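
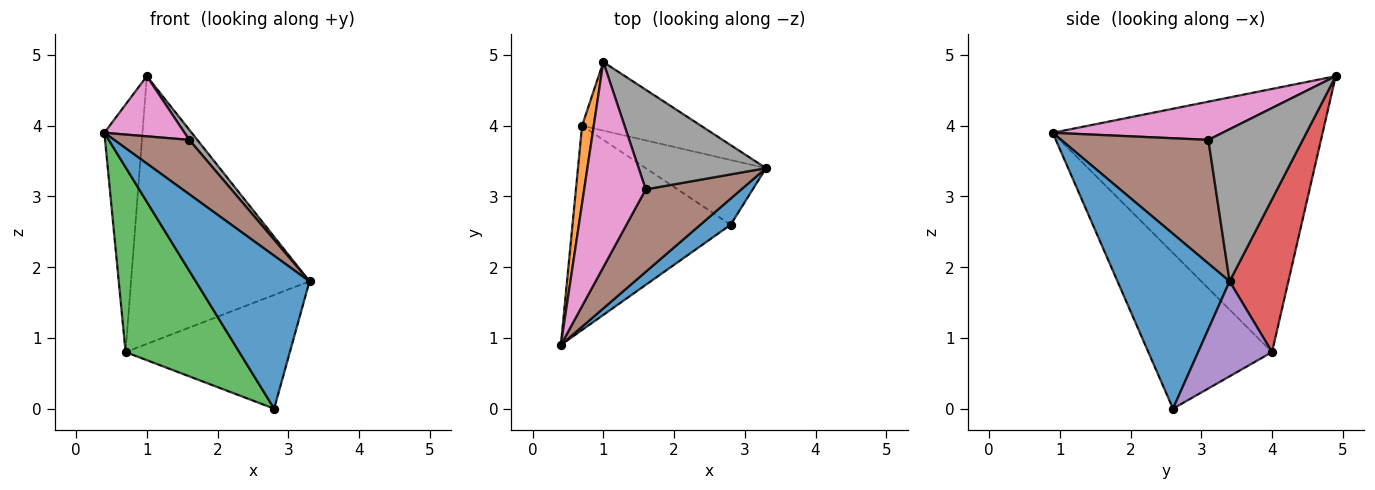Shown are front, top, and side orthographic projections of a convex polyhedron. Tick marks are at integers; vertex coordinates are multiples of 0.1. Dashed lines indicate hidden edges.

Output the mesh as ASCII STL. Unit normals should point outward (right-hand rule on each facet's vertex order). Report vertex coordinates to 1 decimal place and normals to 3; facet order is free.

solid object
 facet normal 0.697 -0.707 0.121
  outer loop
   vertex 2.8 2.6 0.0
   vertex 3.3 3.4 1.8
   vertex 0.4 0.9 3.9
  endloop
 endfacet
 facet normal -0.989 0.140 0.044
  outer loop
   vertex 0.7 4.0 0.8
   vertex 0.4 0.9 3.9
   vertex 1.0 4.9 4.7
  endloop
 endfacet
 facet normal -0.589 -0.542 -0.599
  outer loop
   vertex 0.7 4.0 0.8
   vertex 2.8 2.6 0.0
   vertex 0.4 0.9 3.9
  endloop
 endfacet
 facet normal 0.304 0.923 -0.236
  outer loop
   vertex 0.7 4.0 0.8
   vertex 1.0 4.9 4.7
   vertex 3.3 3.4 1.8
  endloop
 endfacet
 facet normal 0.364 0.809 -0.461
  outer loop
   vertex 0.7 4.0 0.8
   vertex 3.3 3.4 1.8
   vertex 2.8 2.6 0.0
  endloop
 endfacet
 facet normal 0.734 -0.374 0.567
  outer loop
   vertex 1.6 3.1 3.8
   vertex 0.4 0.9 3.9
   vertex 3.3 3.4 1.8
  endloop
 endfacet
 facet normal 0.512 -0.242 0.824
  outer loop
   vertex 1.6 3.1 3.8
   vertex 1.0 4.9 4.7
   vertex 0.4 0.9 3.9
  endloop
 endfacet
 facet normal 0.765 -0.065 0.641
  outer loop
   vertex 1.6 3.1 3.8
   vertex 3.3 3.4 1.8
   vertex 1.0 4.9 4.7
  endloop
 endfacet
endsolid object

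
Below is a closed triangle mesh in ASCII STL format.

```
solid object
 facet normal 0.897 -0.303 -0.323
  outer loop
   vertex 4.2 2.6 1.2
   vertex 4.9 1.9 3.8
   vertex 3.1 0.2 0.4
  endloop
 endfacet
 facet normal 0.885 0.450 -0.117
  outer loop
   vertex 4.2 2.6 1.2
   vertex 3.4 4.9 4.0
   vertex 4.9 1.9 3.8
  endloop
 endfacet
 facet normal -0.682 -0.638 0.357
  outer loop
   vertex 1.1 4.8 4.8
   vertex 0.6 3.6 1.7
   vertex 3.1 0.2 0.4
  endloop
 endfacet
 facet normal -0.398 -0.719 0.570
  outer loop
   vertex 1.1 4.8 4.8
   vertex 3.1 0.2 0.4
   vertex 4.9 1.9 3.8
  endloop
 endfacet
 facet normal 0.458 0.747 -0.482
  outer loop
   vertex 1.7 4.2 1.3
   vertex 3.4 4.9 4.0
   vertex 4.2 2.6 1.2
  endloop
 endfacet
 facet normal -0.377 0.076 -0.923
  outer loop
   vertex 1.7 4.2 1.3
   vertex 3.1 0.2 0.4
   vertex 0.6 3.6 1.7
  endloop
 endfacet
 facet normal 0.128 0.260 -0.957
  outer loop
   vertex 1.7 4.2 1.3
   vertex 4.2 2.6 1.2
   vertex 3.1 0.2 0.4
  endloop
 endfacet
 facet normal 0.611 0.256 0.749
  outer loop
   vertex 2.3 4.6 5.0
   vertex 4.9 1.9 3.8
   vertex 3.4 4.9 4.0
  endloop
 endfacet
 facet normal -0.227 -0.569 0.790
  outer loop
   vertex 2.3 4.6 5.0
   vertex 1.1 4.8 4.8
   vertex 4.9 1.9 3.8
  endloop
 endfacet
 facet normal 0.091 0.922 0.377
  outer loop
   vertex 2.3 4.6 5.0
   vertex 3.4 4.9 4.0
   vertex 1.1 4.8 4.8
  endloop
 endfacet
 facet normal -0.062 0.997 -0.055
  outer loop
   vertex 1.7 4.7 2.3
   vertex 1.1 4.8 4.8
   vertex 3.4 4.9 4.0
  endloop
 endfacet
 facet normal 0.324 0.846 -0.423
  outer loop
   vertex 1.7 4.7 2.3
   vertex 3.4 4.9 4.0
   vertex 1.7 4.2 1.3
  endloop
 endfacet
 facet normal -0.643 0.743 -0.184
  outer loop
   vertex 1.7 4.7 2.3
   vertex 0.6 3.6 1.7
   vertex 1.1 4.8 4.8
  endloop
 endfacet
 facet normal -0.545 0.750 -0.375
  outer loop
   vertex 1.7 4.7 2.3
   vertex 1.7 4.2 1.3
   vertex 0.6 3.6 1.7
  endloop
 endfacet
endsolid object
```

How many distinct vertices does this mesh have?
9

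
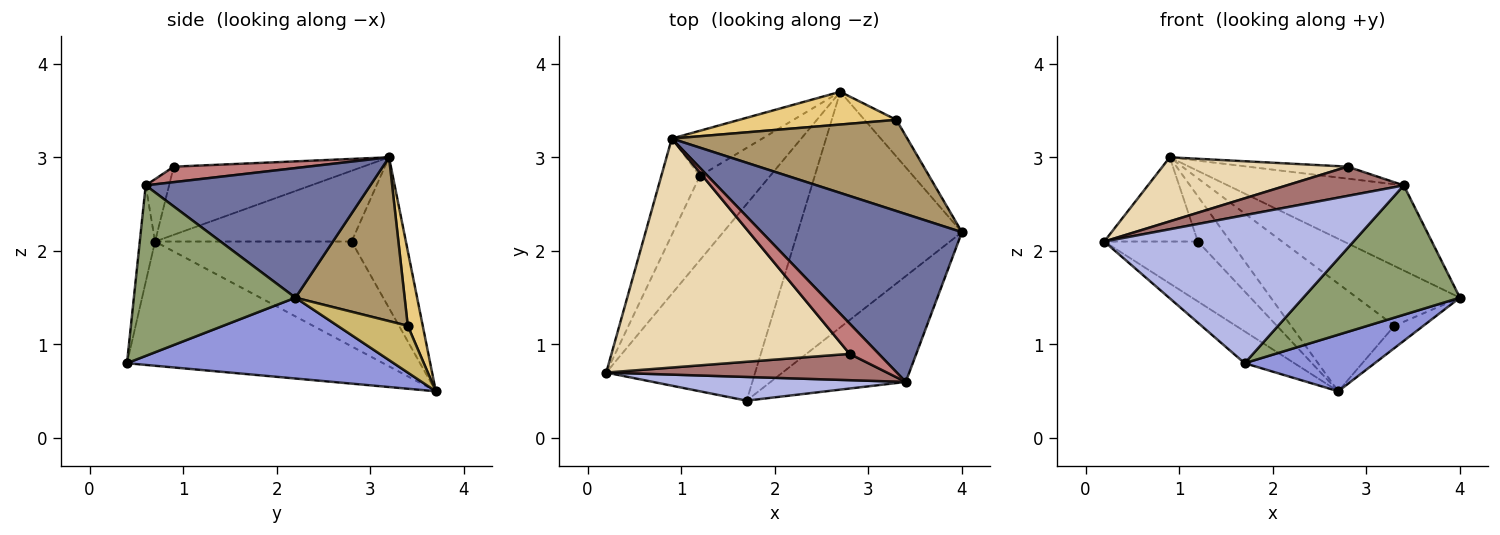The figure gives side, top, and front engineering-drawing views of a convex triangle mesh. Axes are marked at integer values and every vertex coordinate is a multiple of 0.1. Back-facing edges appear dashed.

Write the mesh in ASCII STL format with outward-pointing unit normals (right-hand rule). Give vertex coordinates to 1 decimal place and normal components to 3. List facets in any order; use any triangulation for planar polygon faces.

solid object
 facet normal 0.500 0.392 0.772
  outer loop
   vertex 3.4 0.6 2.7
   vertex 4.0 2.2 1.5
   vertex 0.9 3.2 3.0
  endloop
 endfacet
 facet normal -0.636 0.123 -0.762
  outer loop
   vertex 1.7 0.4 0.8
   vertex 0.2 0.7 2.1
   vertex 2.7 3.7 0.5
  endloop
 endfacet
 facet normal 0.432 -0.211 -0.877
  outer loop
   vertex 1.7 0.4 0.8
   vertex 2.7 3.7 0.5
   vertex 4.0 2.2 1.5
  endloop
 endfacet
 facet normal -0.060 -0.986 0.158
  outer loop
   vertex 1.7 0.4 0.8
   vertex 3.4 0.6 2.7
   vertex 0.2 0.7 2.1
  endloop
 endfacet
 facet normal 0.624 -0.605 -0.495
  outer loop
   vertex 1.7 0.4 0.8
   vertex 4.0 2.2 1.5
   vertex 3.4 0.6 2.7
  endloop
 endfacet
 facet normal -0.810 0.386 -0.441
  outer loop
   vertex 1.2 2.8 2.1
   vertex 0.2 0.7 2.1
   vertex 0.9 3.2 3.0
  endloop
 endfacet
 facet normal -0.773 0.368 -0.517
  outer loop
   vertex 1.2 2.8 2.1
   vertex 2.7 3.7 0.5
   vertex 0.2 0.7 2.1
  endloop
 endfacet
 facet normal -0.762 0.457 -0.457
  outer loop
   vertex 1.2 2.8 2.1
   vertex 0.9 3.2 3.0
   vertex 2.7 3.7 0.5
  endloop
 endfacet
 facet normal 0.503 0.474 0.723
  outer loop
   vertex 3.3 3.4 1.2
   vertex 0.9 3.2 3.0
   vertex 4.0 2.2 1.5
  endloop
 endfacet
 facet normal 0.782 0.323 -0.532
  outer loop
   vertex 3.3 3.4 1.2
   vertex 4.0 2.2 1.5
   vertex 2.7 3.7 0.5
  endloop
 endfacet
 facet normal 0.137 0.948 0.288
  outer loop
   vertex 3.3 3.4 1.2
   vertex 2.7 3.7 0.5
   vertex 0.9 3.2 3.0
  endloop
 endfacet
 facet normal -0.266 -0.260 0.928
  outer loop
   vertex 2.8 0.9 2.9
   vertex 0.9 3.2 3.0
   vertex 0.2 0.7 2.1
  endloop
 endfacet
 facet normal -0.147 -0.735 0.662
  outer loop
   vertex 2.8 0.9 2.9
   vertex 0.2 0.7 2.1
   vertex 3.4 0.6 2.7
  endloop
 endfacet
 facet normal 0.443 0.329 0.834
  outer loop
   vertex 2.8 0.9 2.9
   vertex 3.4 0.6 2.7
   vertex 0.9 3.2 3.0
  endloop
 endfacet
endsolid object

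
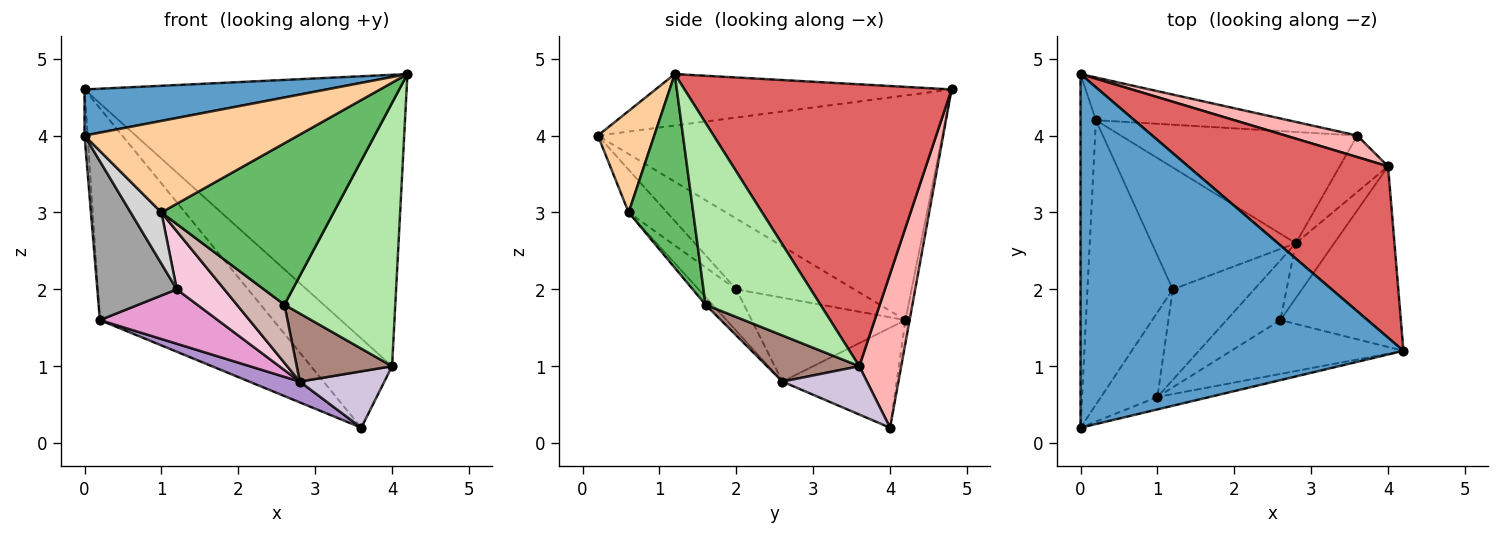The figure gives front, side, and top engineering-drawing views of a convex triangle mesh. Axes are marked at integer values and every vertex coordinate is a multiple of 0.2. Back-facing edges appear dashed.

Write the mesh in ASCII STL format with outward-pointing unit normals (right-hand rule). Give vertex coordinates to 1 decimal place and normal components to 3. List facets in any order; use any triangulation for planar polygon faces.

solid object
 facet normal -0.156 -0.128 0.979
  outer loop
   vertex 0.0 4.8 4.6
   vertex 0.0 0.2 4.0
   vertex 4.2 1.2 4.8
  endloop
 endfacet
 facet normal -0.998 0.009 -0.068
  outer loop
   vertex 0.2 4.2 1.6
   vertex 0.0 0.2 4.0
   vertex 0.0 4.8 4.6
  endloop
 endfacet
 facet normal -0.024 0.980 -0.198
  outer loop
   vertex 0.2 4.2 1.6
   vertex 0.0 4.8 4.6
   vertex 3.6 4.0 0.2
  endloop
 endfacet
 facet normal 0.253 -0.959 -0.130
  outer loop
   vertex 1.0 0.6 3.0
   vertex 4.2 1.2 4.8
   vertex 0.0 0.2 4.0
  endloop
 endfacet
 facet normal 0.335 -0.894 -0.298
  outer loop
   vertex 1.0 0.6 3.0
   vertex 2.6 1.6 1.8
   vertex 4.2 1.2 4.8
  endloop
 endfacet
 facet normal 0.650 -0.627 -0.430
  outer loop
   vertex 4.0 3.6 1.0
   vertex 4.2 1.2 4.8
   vertex 2.6 1.6 1.8
  endloop
 endfacet
 facet normal 0.581 0.701 0.412
  outer loop
   vertex 4.0 3.6 1.0
   vertex 0.0 4.8 4.6
   vertex 4.2 1.2 4.8
  endloop
 endfacet
 facet normal 0.449 0.868 0.210
  outer loop
   vertex 4.0 3.6 1.0
   vertex 3.6 4.0 0.2
   vertex 0.0 4.8 4.6
  endloop
 endfacet
 facet normal -0.384 -0.170 -0.908
  outer loop
   vertex 2.8 2.6 0.8
   vertex 0.2 4.2 1.6
   vertex 3.6 4.0 0.2
  endloop
 endfacet
 facet normal 0.577 -0.577 -0.577
  outer loop
   vertex 2.8 2.6 0.8
   vertex 3.6 4.0 0.2
   vertex 4.0 3.6 1.0
  endloop
 endfacet
 facet normal 0.602 -0.622 -0.501
  outer loop
   vertex 2.8 2.6 0.8
   vertex 4.0 3.6 1.0
   vertex 2.6 1.6 1.8
  endloop
 endfacet
 facet normal -0.102 -0.693 -0.714
  outer loop
   vertex 2.8 2.6 0.8
   vertex 2.6 1.6 1.8
   vertex 1.0 0.6 3.0
  endloop
 endfacet
 facet normal -0.470 -0.360 -0.806
  outer loop
   vertex 1.2 2.0 2.0
   vertex 0.2 4.2 1.6
   vertex 2.8 2.6 0.8
  endloop
 endfacet
 facet normal -0.394 -0.496 -0.774
  outer loop
   vertex 1.2 2.0 2.0
   vertex 2.8 2.6 0.8
   vertex 1.0 0.6 3.0
  endloop
 endfacet
 facet normal -0.586 -0.395 -0.707
  outer loop
   vertex 1.2 2.0 2.0
   vertex 0.0 0.2 4.0
   vertex 0.2 4.2 1.6
  endloop
 endfacet
 facet normal -0.544 -0.435 -0.718
  outer loop
   vertex 1.2 2.0 2.0
   vertex 1.0 0.6 3.0
   vertex 0.0 0.2 4.0
  endloop
 endfacet
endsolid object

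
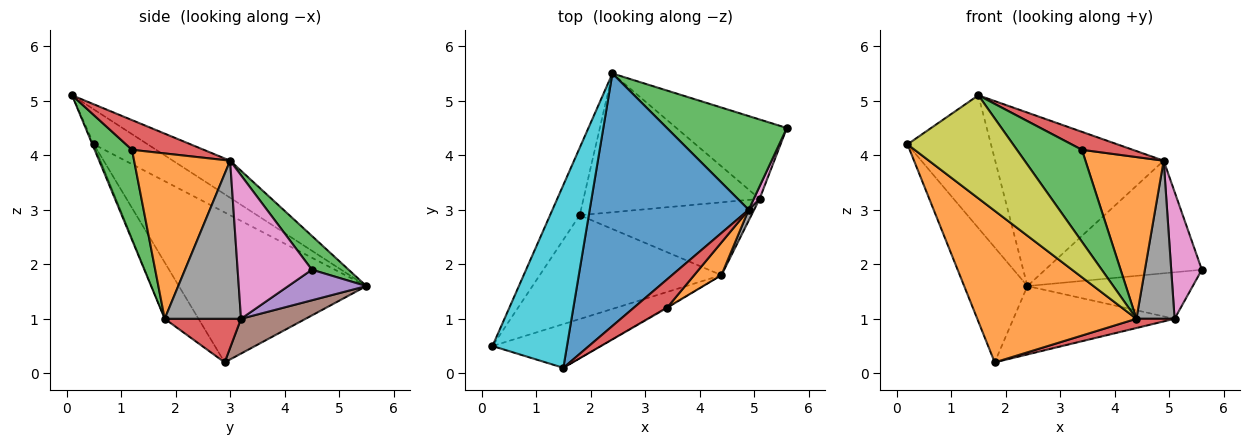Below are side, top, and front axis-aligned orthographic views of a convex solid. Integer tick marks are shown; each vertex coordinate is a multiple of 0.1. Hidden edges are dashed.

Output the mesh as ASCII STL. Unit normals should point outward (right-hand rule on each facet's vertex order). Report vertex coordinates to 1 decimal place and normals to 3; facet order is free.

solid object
 facet normal -0.931 0.314 -0.184
  outer loop
   vertex 1.8 2.9 0.2
   vertex 0.2 0.5 4.2
   vertex 2.4 5.5 1.6
  endloop
 endfacet
 facet normal -0.173 -0.813 -0.557
  outer loop
   vertex 4.4 1.8 1.0
   vertex 0.2 0.5 4.2
   vertex 1.8 2.9 0.2
  endloop
 endfacet
 facet normal 0.177 0.757 0.629
  outer loop
   vertex 4.9 3.0 3.9
   vertex 5.6 4.5 1.9
   vertex 2.4 5.5 1.6
  endloop
 endfacet
 facet normal 0.244 -0.122 -0.962
  outer loop
   vertex 5.1 3.2 1.0
   vertex 4.4 1.8 1.0
   vertex 1.8 2.9 0.2
  endloop
 endfacet
 facet normal 0.232 0.492 -0.839
  outer loop
   vertex 5.1 3.2 1.0
   vertex 2.4 5.5 1.6
   vertex 5.6 4.5 1.9
  endloop
 endfacet
 facet normal 0.175 0.435 -0.883
  outer loop
   vertex 5.1 3.2 1.0
   vertex 1.8 2.9 0.2
   vertex 2.4 5.5 1.6
  endloop
 endfacet
 facet normal 0.924 -0.381 0.037
  outer loop
   vertex 5.1 3.2 1.0
   vertex 5.6 4.5 1.9
   vertex 4.9 3.0 3.9
  endloop
 endfacet
 facet normal 0.894 -0.447 0.031
  outer loop
   vertex 5.1 3.2 1.0
   vertex 4.9 3.0 3.9
   vertex 4.4 1.8 1.0
  endloop
 endfacet
 facet normal -0.013 -0.920 -0.391
  outer loop
   vertex 1.5 0.1 5.1
   vertex 0.2 0.5 4.2
   vertex 4.4 1.8 1.0
  endloop
 endfacet
 facet normal -0.355 0.549 0.757
  outer loop
   vertex 1.5 0.1 5.1
   vertex 2.4 5.5 1.6
   vertex 0.2 0.5 4.2
  endloop
 endfacet
 facet normal -0.189 0.556 0.809
  outer loop
   vertex 1.5 0.1 5.1
   vertex 4.9 3.0 3.9
   vertex 2.4 5.5 1.6
  endloop
 endfacet
 facet normal 0.769 -0.627 0.127
  outer loop
   vertex 3.4 1.2 4.1
   vertex 4.4 1.8 1.0
   vertex 4.9 3.0 3.9
  endloop
 endfacet
 facet normal 0.498 -0.867 -0.007
  outer loop
   vertex 3.4 1.2 4.1
   vertex 1.5 0.1 5.1
   vertex 4.4 1.8 1.0
  endloop
 endfacet
 facet normal 0.602 -0.427 0.675
  outer loop
   vertex 3.4 1.2 4.1
   vertex 4.9 3.0 3.9
   vertex 1.5 0.1 5.1
  endloop
 endfacet
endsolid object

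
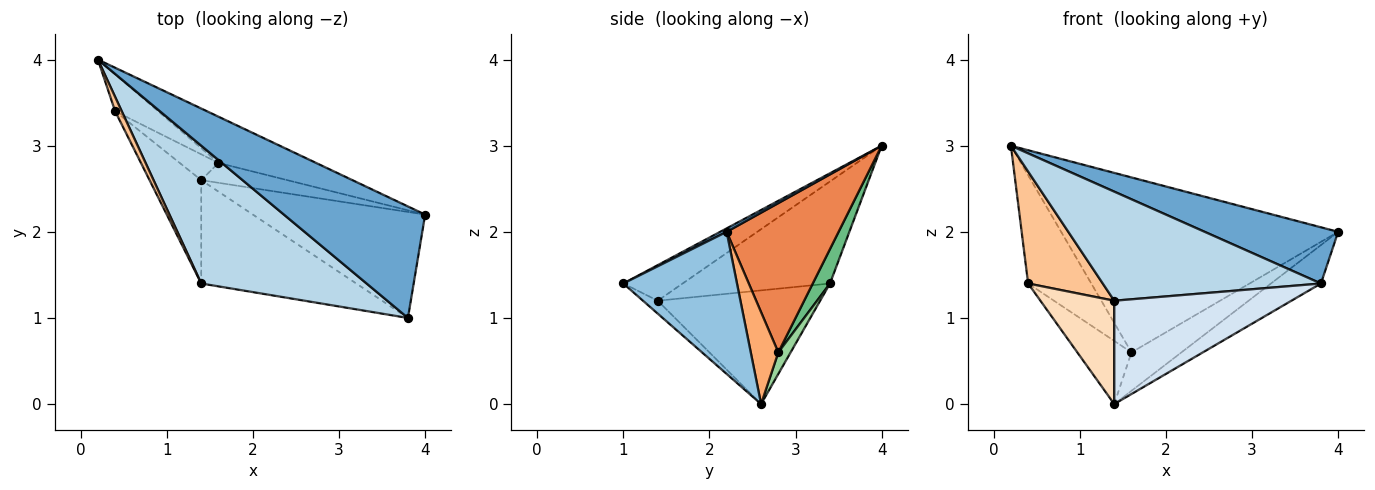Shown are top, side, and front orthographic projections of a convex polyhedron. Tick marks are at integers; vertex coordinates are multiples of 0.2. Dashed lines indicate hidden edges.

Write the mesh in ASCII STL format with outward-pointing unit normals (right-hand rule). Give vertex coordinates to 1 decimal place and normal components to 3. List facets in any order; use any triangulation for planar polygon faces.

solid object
 facet normal 0.022 -0.450 0.893
  outer loop
   vertex 3.8 1.0 1.4
   vertex 4.0 2.2 2.0
   vertex 0.2 4.0 3.0
  endloop
 endfacet
 facet normal 0.613 0.269 -0.743
  outer loop
   vertex 1.4 2.6 0.0
   vertex 4.0 2.2 2.0
   vertex 3.8 1.0 1.4
  endloop
 endfacet
 facet normal -0.166 -0.612 0.773
  outer loop
   vertex 1.4 1.4 1.2
   vertex 3.8 1.0 1.4
   vertex 0.2 4.0 3.0
  endloop
 endfacet
 facet normal -0.059 -0.706 -0.706
  outer loop
   vertex 1.4 1.4 1.2
   vertex 1.4 2.6 0.0
   vertex 3.8 1.0 1.4
  endloop
 endfacet
 facet normal 0.364 0.901 -0.238
  outer loop
   vertex 1.6 2.8 0.6
   vertex 0.2 4.0 3.0
   vertex 4.0 2.2 2.0
  endloop
 endfacet
 facet normal 0.440 0.798 -0.413
  outer loop
   vertex 1.6 2.8 0.6
   vertex 4.0 2.2 2.0
   vertex 1.4 2.6 0.0
  endloop
 endfacet
 facet normal -0.891 -0.451 0.058
  outer loop
   vertex 0.4 3.4 1.4
   vertex 1.4 1.4 1.2
   vertex 0.2 4.0 3.0
  endloop
 endfacet
 facet normal -0.841 -0.382 -0.382
  outer loop
   vertex 0.4 3.4 1.4
   vertex 1.4 2.6 0.0
   vertex 1.4 1.4 1.2
  endloop
 endfacet
 facet normal 0.250 0.916 -0.312
  outer loop
   vertex 0.4 3.4 1.4
   vertex 0.2 4.0 3.0
   vertex 1.6 2.8 0.6
  endloop
 endfacet
 facet normal 0.206 0.906 -0.371
  outer loop
   vertex 0.4 3.4 1.4
   vertex 1.6 2.8 0.6
   vertex 1.4 2.6 0.0
  endloop
 endfacet
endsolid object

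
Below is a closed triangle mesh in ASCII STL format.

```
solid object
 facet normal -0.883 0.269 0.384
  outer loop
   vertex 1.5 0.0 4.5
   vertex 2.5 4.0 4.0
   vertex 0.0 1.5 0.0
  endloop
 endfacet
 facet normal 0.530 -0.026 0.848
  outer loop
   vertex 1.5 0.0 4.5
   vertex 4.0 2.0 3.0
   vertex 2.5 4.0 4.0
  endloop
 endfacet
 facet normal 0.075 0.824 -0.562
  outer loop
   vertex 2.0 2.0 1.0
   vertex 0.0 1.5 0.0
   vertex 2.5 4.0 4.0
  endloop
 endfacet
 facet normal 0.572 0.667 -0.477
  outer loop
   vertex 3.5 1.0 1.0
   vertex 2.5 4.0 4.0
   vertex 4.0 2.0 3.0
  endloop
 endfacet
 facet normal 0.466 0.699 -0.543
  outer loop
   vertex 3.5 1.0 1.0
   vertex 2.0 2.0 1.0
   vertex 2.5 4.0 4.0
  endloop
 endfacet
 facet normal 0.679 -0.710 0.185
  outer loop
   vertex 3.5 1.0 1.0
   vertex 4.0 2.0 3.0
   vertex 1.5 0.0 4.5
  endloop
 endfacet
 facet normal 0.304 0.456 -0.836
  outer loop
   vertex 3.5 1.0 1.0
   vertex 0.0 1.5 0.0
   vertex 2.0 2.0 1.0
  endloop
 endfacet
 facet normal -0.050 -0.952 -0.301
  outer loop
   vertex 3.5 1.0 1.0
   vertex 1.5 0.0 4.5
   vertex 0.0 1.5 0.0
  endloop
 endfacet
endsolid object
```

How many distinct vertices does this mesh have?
6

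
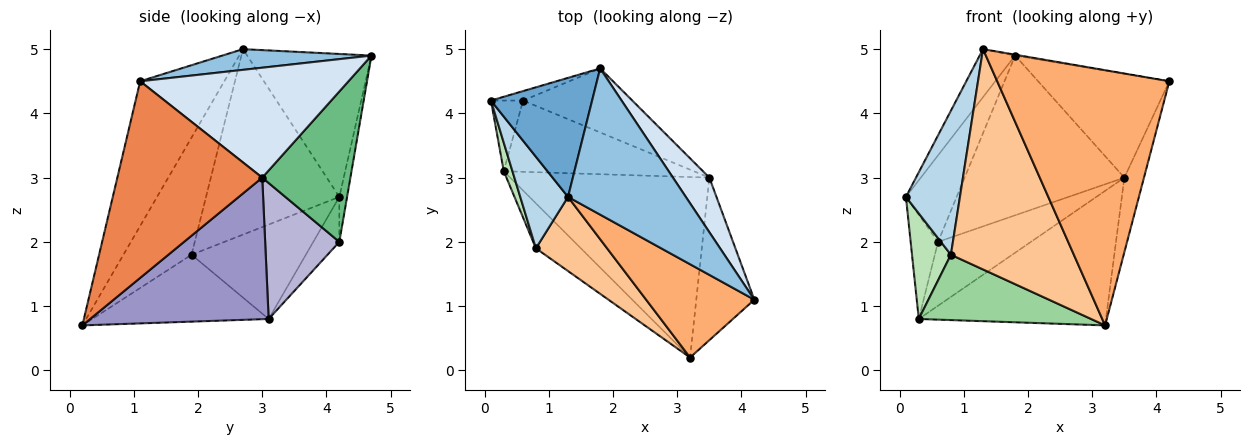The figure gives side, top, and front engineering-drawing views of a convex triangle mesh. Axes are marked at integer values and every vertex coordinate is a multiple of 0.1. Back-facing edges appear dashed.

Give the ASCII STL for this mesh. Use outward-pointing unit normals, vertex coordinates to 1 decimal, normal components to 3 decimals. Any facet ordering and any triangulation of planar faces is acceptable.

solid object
 facet normal -0.795 0.227 0.563
  outer loop
   vertex 1.3 2.7 5.0
   vertex 1.8 4.7 4.9
   vertex 0.1 4.2 2.7
  endloop
 endfacet
 facet normal 0.173 0.006 0.985
  outer loop
   vertex 1.3 2.7 5.0
   vertex 4.2 1.1 4.5
   vertex 1.8 4.7 4.9
  endloop
 endfacet
 facet normal -0.902 -0.365 0.232
  outer loop
   vertex 0.8 1.9 1.8
   vertex 1.3 2.7 5.0
   vertex 0.1 4.2 2.7
  endloop
 endfacet
 facet normal 0.815 0.513 0.270
  outer loop
   vertex 3.5 3.0 3.0
   vertex 1.8 4.7 4.9
   vertex 4.2 1.1 4.5
  endloop
 endfacet
 facet normal 0.951 0.129 -0.281
  outer loop
   vertex 3.2 0.2 0.7
   vertex 3.5 3.0 3.0
   vertex 4.2 1.1 4.5
  endloop
 endfacet
 facet normal -0.417 -0.854 0.312
  outer loop
   vertex 3.2 0.2 0.7
   vertex 4.2 1.1 4.5
   vertex 1.3 2.7 5.0
  endloop
 endfacet
 facet normal -0.465 -0.839 0.282
  outer loop
   vertex 3.2 0.2 0.7
   vertex 1.3 2.7 5.0
   vertex 0.8 1.9 1.8
  endloop
 endfacet
 facet normal -0.150 0.983 -0.107
  outer loop
   vertex 0.6 4.2 2.0
   vertex 0.1 4.2 2.7
   vertex 1.8 4.7 4.9
  endloop
 endfacet
 facet normal 0.456 0.826 -0.331
  outer loop
   vertex 0.6 4.2 2.0
   vertex 1.8 4.7 4.9
   vertex 3.5 3.0 3.0
  endloop
 endfacet
 facet normal -0.645 -0.630 -0.433
  outer loop
   vertex 0.3 3.1 0.8
   vertex 3.2 0.2 0.7
   vertex 0.8 1.9 1.8
  endloop
 endfacet
 facet normal -0.943 -0.321 0.087
  outer loop
   vertex 0.3 3.1 0.8
   vertex 0.8 1.9 1.8
   vertex 0.1 4.2 2.7
  endloop
 endfacet
 facet normal -0.618 0.650 -0.442
  outer loop
   vertex 0.3 3.1 0.8
   vertex 0.1 4.2 2.7
   vertex 0.6 4.2 2.0
  endloop
 endfacet
 facet normal 0.495 0.519 -0.697
  outer loop
   vertex 0.3 3.1 0.8
   vertex 3.5 3.0 3.0
   vertex 3.2 0.2 0.7
  endloop
 endfacet
 facet normal 0.470 0.589 -0.657
  outer loop
   vertex 0.3 3.1 0.8
   vertex 0.6 4.2 2.0
   vertex 3.5 3.0 3.0
  endloop
 endfacet
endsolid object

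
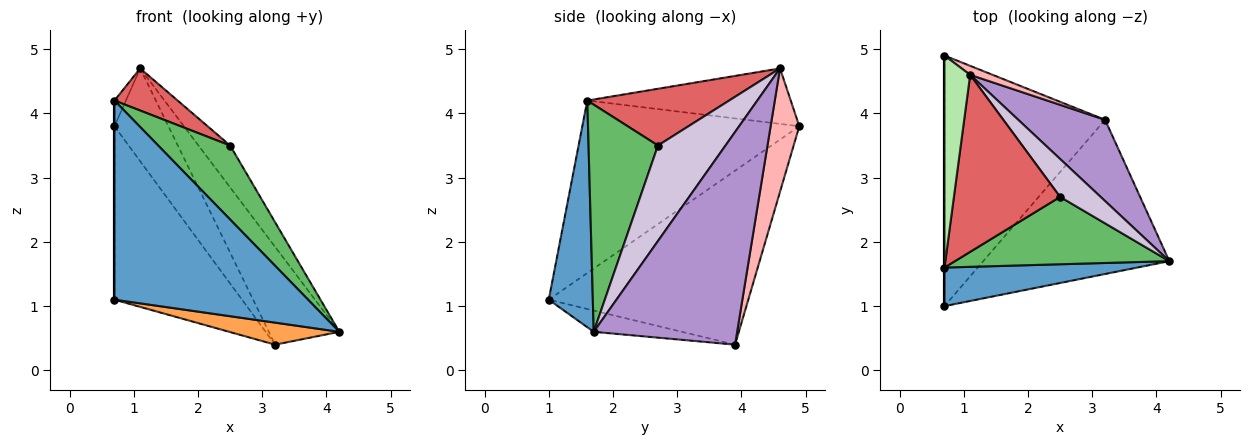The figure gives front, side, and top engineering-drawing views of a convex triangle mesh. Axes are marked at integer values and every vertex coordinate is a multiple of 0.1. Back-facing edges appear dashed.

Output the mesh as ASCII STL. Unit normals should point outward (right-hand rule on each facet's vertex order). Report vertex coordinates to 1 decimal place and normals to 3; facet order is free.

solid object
 facet normal 0.218 -0.958 0.185
  outer loop
   vertex 0.7 1.0 1.1
   vertex 4.2 1.7 0.6
   vertex 0.7 1.6 4.2
  endloop
 endfacet
 facet normal -1.000 0.000 0.000
  outer loop
   vertex 0.7 1.0 1.1
   vertex 0.7 1.6 4.2
   vertex 0.7 4.9 3.8
  endloop
 endfacet
 facet normal -0.112 -0.141 -0.984
  outer loop
   vertex 3.2 3.9 0.4
   vertex 4.2 1.7 0.6
   vertex 0.7 1.0 1.1
  endloop
 endfacet
 facet normal -0.665 0.425 -0.614
  outer loop
   vertex 3.2 3.9 0.4
   vertex 0.7 1.0 1.1
   vertex 0.7 4.9 3.8
  endloop
 endfacet
 facet normal 0.581 -0.602 0.548
  outer loop
   vertex 2.5 2.7 3.5
   vertex 0.7 1.6 4.2
   vertex 4.2 1.7 0.6
  endloop
 endfacet
 facet normal -0.906 0.051 0.420
  outer loop
   vertex 1.1 4.6 4.7
   vertex 0.7 4.9 3.8
   vertex 0.7 1.6 4.2
  endloop
 endfacet
 facet normal 0.461 -0.205 0.863
  outer loop
   vertex 1.1 4.6 4.7
   vertex 0.7 1.6 4.2
   vertex 2.5 2.7 3.5
  endloop
 endfacet
 facet normal 0.468 0.880 0.085
  outer loop
   vertex 1.1 4.6 4.7
   vertex 3.2 3.9 0.4
   vertex 0.7 4.9 3.8
  endloop
 endfacet
 facet normal 0.843 0.414 0.344
  outer loop
   vertex 1.1 4.6 4.7
   vertex 4.2 1.7 0.6
   vertex 3.2 3.9 0.4
  endloop
 endfacet
 facet normal 0.845 0.396 0.359
  outer loop
   vertex 1.1 4.6 4.7
   vertex 2.5 2.7 3.5
   vertex 4.2 1.7 0.6
  endloop
 endfacet
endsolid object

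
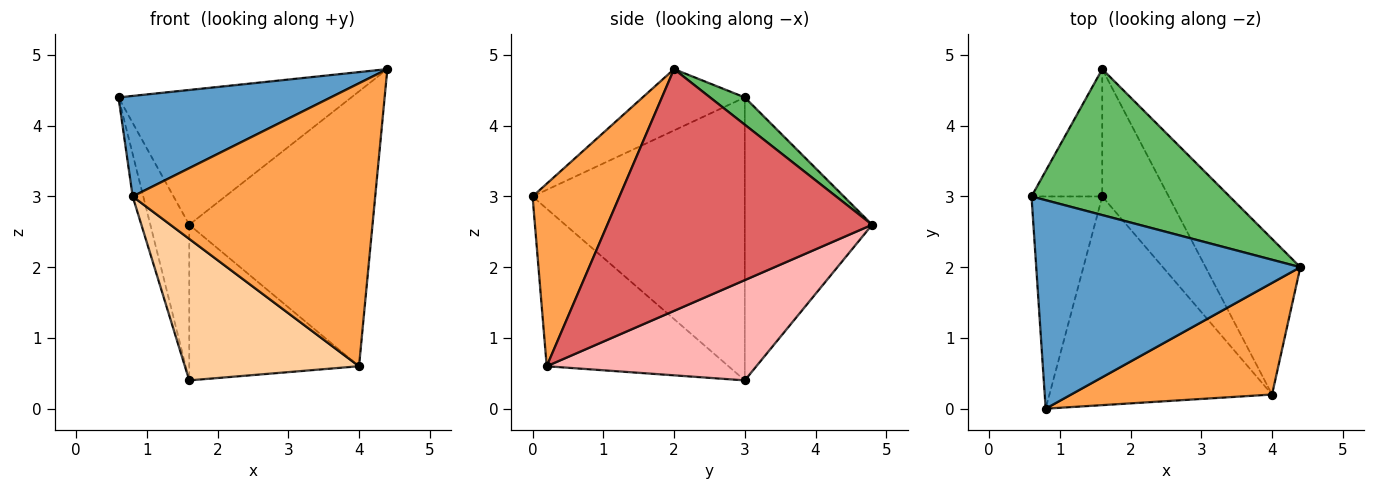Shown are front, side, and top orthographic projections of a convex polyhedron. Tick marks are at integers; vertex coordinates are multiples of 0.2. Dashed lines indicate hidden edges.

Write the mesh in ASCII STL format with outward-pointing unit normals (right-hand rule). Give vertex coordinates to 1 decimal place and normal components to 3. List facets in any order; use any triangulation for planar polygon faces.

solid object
 facet normal -0.205 -0.425 0.882
  outer loop
   vertex 0.8 0.0 3.0
   vertex 4.4 2.0 4.8
   vertex 0.6 3.0 4.4
  endloop
 endfacet
 facet normal -0.969 0.048 -0.242
  outer loop
   vertex 1.6 3.0 0.4
   vertex 0.8 0.0 3.0
   vertex 0.6 3.0 4.4
  endloop
 endfacet
 facet normal 0.316 -0.883 0.348
  outer loop
   vertex 4.0 0.2 0.6
   vertex 4.4 2.0 4.8
   vertex 0.8 0.0 3.0
  endloop
 endfacet
 facet normal -0.505 -0.484 -0.714
  outer loop
   vertex 4.0 0.2 0.6
   vertex 0.8 0.0 3.0
   vertex 1.6 3.0 0.4
  endloop
 endfacet
 facet normal 0.101 0.675 0.731
  outer loop
   vertex 1.6 4.8 2.6
   vertex 0.6 3.0 4.4
   vertex 4.4 2.0 4.8
  endloop
 endfacet
 facet normal -0.930 0.284 -0.233
  outer loop
   vertex 1.6 4.8 2.6
   vertex 1.6 3.0 0.4
   vertex 0.6 3.0 4.4
  endloop
 endfacet
 facet normal 0.783 0.542 -0.307
  outer loop
   vertex 1.6 4.8 2.6
   vertex 4.4 2.0 4.8
   vertex 4.0 0.2 0.6
  endloop
 endfacet
 facet normal 0.691 0.560 -0.458
  outer loop
   vertex 1.6 4.8 2.6
   vertex 4.0 0.2 0.6
   vertex 1.6 3.0 0.4
  endloop
 endfacet
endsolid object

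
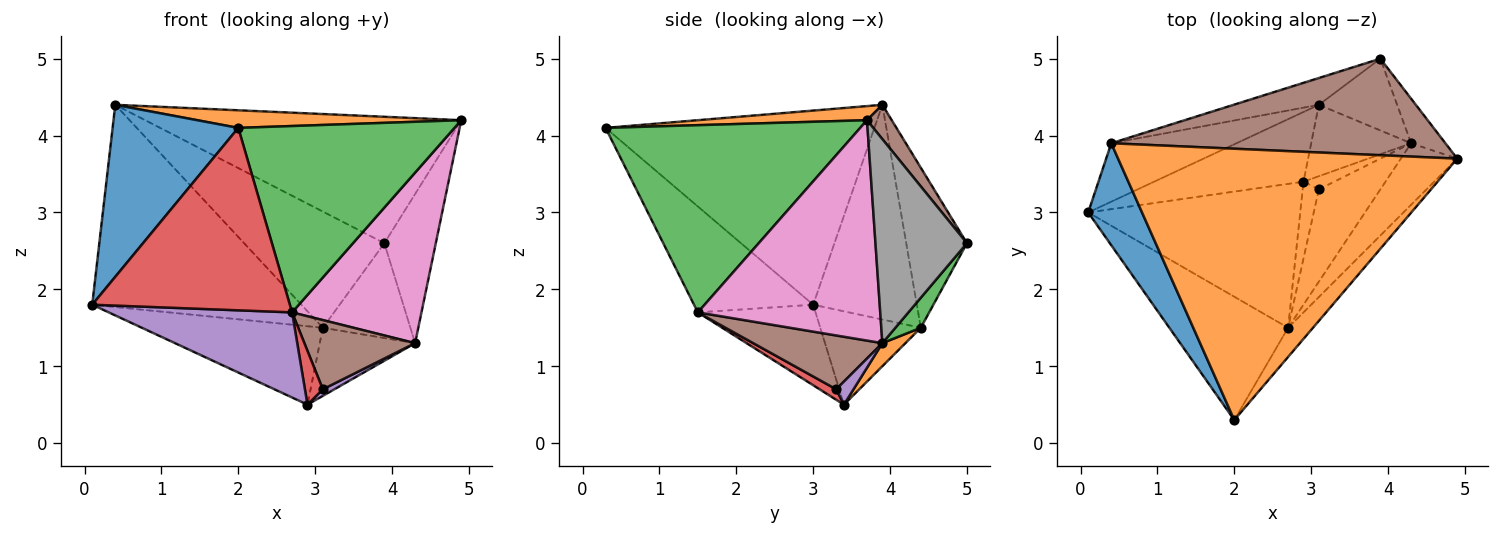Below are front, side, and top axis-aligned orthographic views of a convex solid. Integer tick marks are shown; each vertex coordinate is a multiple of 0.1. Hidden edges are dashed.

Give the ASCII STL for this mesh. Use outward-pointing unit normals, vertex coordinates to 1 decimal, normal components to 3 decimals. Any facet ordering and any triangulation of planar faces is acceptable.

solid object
 facet normal -0.879 -0.411 0.244
  outer loop
   vertex 0.4 3.9 4.4
   vertex 0.1 3.0 1.8
   vertex 2.0 0.3 4.1
  endloop
 endfacet
 facet normal 0.041 -0.065 0.997
  outer loop
   vertex 0.4 3.9 4.4
   vertex 2.0 0.3 4.1
   vertex 4.9 3.7 4.2
  endloop
 endfacet
 facet normal 0.758 -0.644 -0.101
  outer loop
   vertex 2.7 1.5 1.7
   vertex 4.9 3.7 4.2
   vertex 2.0 0.3 4.1
  endloop
 endfacet
 facet normal -0.447 -0.741 -0.501
  outer loop
   vertex 2.7 1.5 1.7
   vertex 2.0 0.3 4.1
   vertex 0.1 3.0 1.8
  endloop
 endfacet
 facet normal -0.311 -0.484 -0.818
  outer loop
   vertex 2.7 1.5 1.7
   vertex 0.1 3.0 1.8
   vertex 2.9 3.4 0.5
  endloop
 endfacet
 facet normal 0.062 0.793 0.606
  outer loop
   vertex 3.9 5.0 2.6
   vertex 0.4 3.9 4.4
   vertex 4.9 3.7 4.2
  endloop
 endfacet
 facet normal 0.798 -0.566 -0.204
  outer loop
   vertex 4.3 3.9 1.3
   vertex 4.9 3.7 4.2
   vertex 2.7 1.5 1.7
  endloop
 endfacet
 facet normal 0.862 0.485 -0.145
  outer loop
   vertex 4.3 3.9 1.3
   vertex 3.9 5.0 2.6
   vertex 4.9 3.7 4.2
  endloop
 endfacet
 facet normal -0.383 0.690 -0.614
  outer loop
   vertex 3.1 4.4 1.5
   vertex 2.9 3.4 0.5
   vertex 0.1 3.0 1.8
  endloop
 endfacet
 facet normal -0.430 0.867 -0.251
  outer loop
   vertex 3.1 4.4 1.5
   vertex 0.1 3.0 1.8
   vertex 0.4 3.9 4.4
  endloop
 endfacet
 facet normal -0.389 0.898 -0.207
  outer loop
   vertex 3.1 4.4 1.5
   vertex 0.4 3.9 4.4
   vertex 3.9 5.0 2.6
  endloop
 endfacet
 facet normal 0.165 0.681 -0.714
  outer loop
   vertex 3.1 4.4 1.5
   vertex 4.3 3.9 1.3
   vertex 2.9 3.4 0.5
  endloop
 endfacet
 facet normal 0.226 0.777 -0.588
  outer loop
   vertex 3.1 4.4 1.5
   vertex 3.9 5.0 2.6
   vertex 4.3 3.9 1.3
  endloop
 endfacet
 facet normal 0.470 -0.506 -0.723
  outer loop
   vertex 3.1 3.3 0.7
   vertex 2.7 1.5 1.7
   vertex 2.9 3.4 0.5
  endloop
 endfacet
 facet normal 0.557 -0.371 -0.743
  outer loop
   vertex 3.1 3.3 0.7
   vertex 2.9 3.4 0.5
   vertex 4.3 3.9 1.3
  endloop
 endfacet
 facet normal 0.573 -0.492 -0.655
  outer loop
   vertex 3.1 3.3 0.7
   vertex 4.3 3.9 1.3
   vertex 2.7 1.5 1.7
  endloop
 endfacet
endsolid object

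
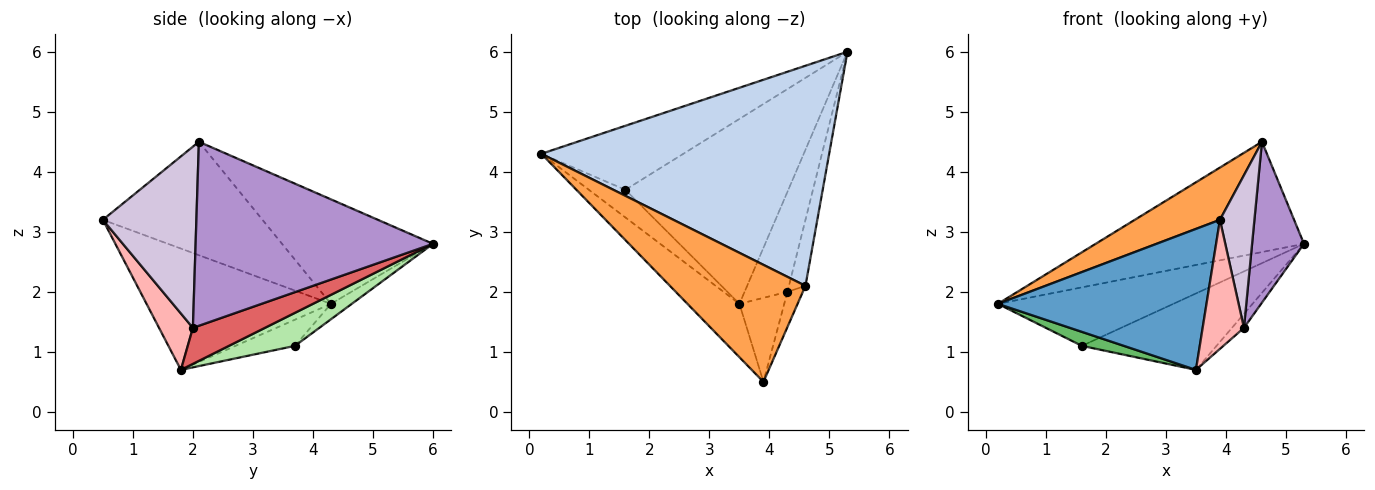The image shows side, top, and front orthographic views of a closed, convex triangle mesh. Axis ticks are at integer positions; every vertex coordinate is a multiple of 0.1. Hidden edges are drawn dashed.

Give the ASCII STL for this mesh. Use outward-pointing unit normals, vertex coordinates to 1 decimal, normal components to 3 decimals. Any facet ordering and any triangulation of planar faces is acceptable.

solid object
 facet normal -0.637 -0.721 -0.273
  outer loop
   vertex 3.5 1.8 0.7
   vertex 3.9 0.5 3.2
   vertex 0.2 4.3 1.8
  endloop
 endfacet
 facet normal -0.309 0.426 0.850
  outer loop
   vertex 4.6 2.1 4.5
   vertex 5.3 6.0 2.8
   vertex 0.2 4.3 1.8
  endloop
 endfacet
 facet normal -0.607 -0.324 0.726
  outer loop
   vertex 4.6 2.1 4.5
   vertex 0.2 4.3 1.8
   vertex 3.9 0.5 3.2
  endloop
 endfacet
 facet normal -0.080 0.672 -0.736
  outer loop
   vertex 1.6 3.7 1.1
   vertex 0.2 4.3 1.8
   vertex 5.3 6.0 2.8
  endloop
 endfacet
 facet normal -0.539 -0.381 -0.751
  outer loop
   vertex 1.6 3.7 1.1
   vertex 3.5 1.8 0.7
   vertex 0.2 4.3 1.8
  endloop
 endfacet
 facet normal 0.184 0.375 -0.908
  outer loop
   vertex 1.6 3.7 1.1
   vertex 5.3 6.0 2.8
   vertex 3.5 1.8 0.7
  endloop
 endfacet
 facet normal 0.640 0.107 -0.761
  outer loop
   vertex 4.3 2.0 1.4
   vertex 3.5 1.8 0.7
   vertex 5.3 6.0 2.8
  endloop
 endfacet
 facet normal 0.566 -0.691 -0.450
  outer loop
   vertex 4.3 2.0 1.4
   vertex 3.9 0.5 3.2
   vertex 3.5 1.8 0.7
  endloop
 endfacet
 facet normal 0.973 -0.213 -0.087
  outer loop
   vertex 4.3 2.0 1.4
   vertex 5.3 6.0 2.8
   vertex 4.6 2.1 4.5
  endloop
 endfacet
 facet normal 0.935 -0.345 -0.079
  outer loop
   vertex 4.3 2.0 1.4
   vertex 4.6 2.1 4.5
   vertex 3.9 0.5 3.2
  endloop
 endfacet
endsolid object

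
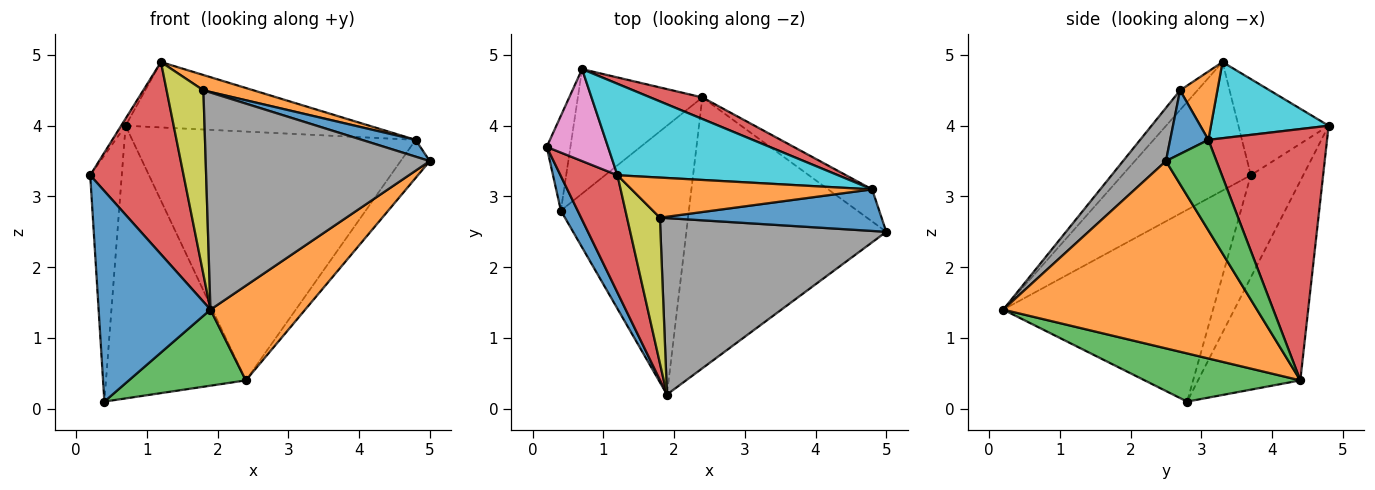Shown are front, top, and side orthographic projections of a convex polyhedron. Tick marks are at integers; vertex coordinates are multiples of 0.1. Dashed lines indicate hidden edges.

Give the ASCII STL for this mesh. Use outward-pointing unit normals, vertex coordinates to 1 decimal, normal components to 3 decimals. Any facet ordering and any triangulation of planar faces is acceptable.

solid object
 facet normal -0.880 -0.469 0.077
  outer loop
   vertex 0.4 2.8 0.1
   vertex 1.9 0.2 1.4
   vertex 0.2 3.7 3.3
  endloop
 endfacet
 facet normal 0.662 -0.247 -0.707
  outer loop
   vertex 2.4 4.4 0.4
   vertex 5.0 2.5 3.5
   vertex 1.9 0.2 1.4
  endloop
 endfacet
 facet normal 0.340 -0.256 -0.905
  outer loop
   vertex 2.4 4.4 0.4
   vertex 1.9 0.2 1.4
   vertex 0.4 2.8 0.1
  endloop
 endfacet
 facet normal -0.762 -0.553 0.338
  outer loop
   vertex 1.2 3.3 4.9
   vertex 0.2 3.7 3.3
   vertex 1.9 0.2 1.4
  endloop
 endfacet
 facet normal -0.840 0.506 -0.195
  outer loop
   vertex 0.7 4.8 4.0
   vertex 0.4 2.8 0.1
   vertex 0.2 3.7 3.3
  endloop
 endfacet
 facet normal -0.554 0.757 -0.346
  outer loop
   vertex 0.7 4.8 4.0
   vertex 2.4 4.4 0.4
   vertex 0.4 2.8 0.1
  endloop
 endfacet
 facet normal -0.843 0.041 0.537
  outer loop
   vertex 0.7 4.8 4.0
   vertex 0.2 3.7 3.3
   vertex 1.2 3.3 4.9
  endloop
 endfacet
 facet normal 0.147 -0.768 0.624
  outer loop
   vertex 1.8 2.7 4.5
   vertex 1.9 0.2 1.4
   vertex 5.0 2.5 3.5
  endloop
 endfacet
 facet normal -0.347 -0.735 0.582
  outer loop
   vertex 1.8 2.7 4.5
   vertex 1.2 3.3 4.9
   vertex 1.9 0.2 1.4
  endloop
 endfacet
 facet normal 0.270 0.560 0.783
  outer loop
   vertex 4.8 3.1 3.8
   vertex 0.7 4.8 4.0
   vertex 1.2 3.3 4.9
  endloop
 endfacet
 facet normal 0.257 -0.362 0.896
  outer loop
   vertex 4.8 3.1 3.8
   vertex 1.8 2.7 4.5
   vertex 5.0 2.5 3.5
  endloop
 endfacet
 facet normal 0.257 -0.345 0.903
  outer loop
   vertex 4.8 3.1 3.8
   vertex 1.2 3.3 4.9
   vertex 1.8 2.7 4.5
  endloop
 endfacet
 facet normal 0.799 0.460 -0.388
  outer loop
   vertex 4.8 3.1 3.8
   vertex 5.0 2.5 3.5
   vertex 2.4 4.4 0.4
  endloop
 endfacet
 facet normal 0.385 0.919 0.080
  outer loop
   vertex 4.8 3.1 3.8
   vertex 2.4 4.4 0.4
   vertex 0.7 4.8 4.0
  endloop
 endfacet
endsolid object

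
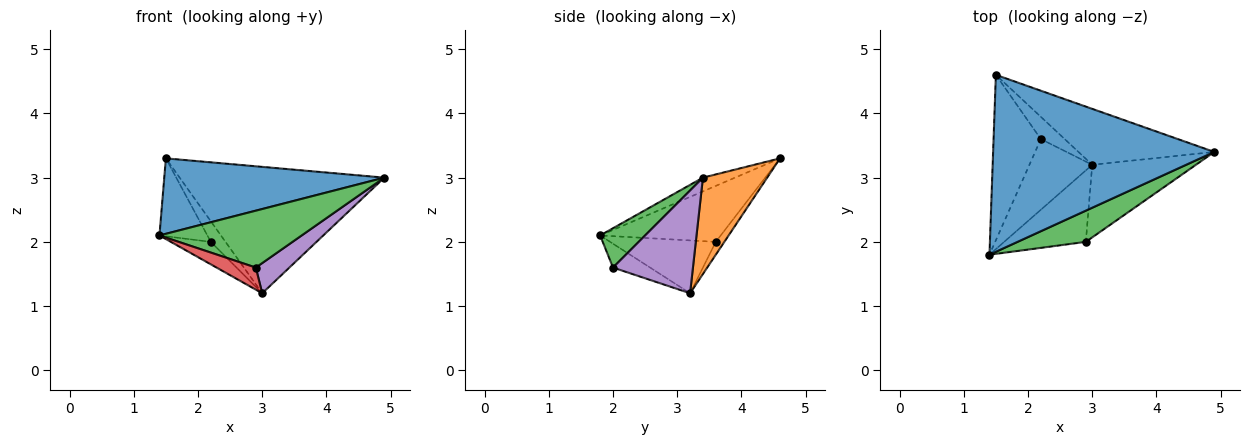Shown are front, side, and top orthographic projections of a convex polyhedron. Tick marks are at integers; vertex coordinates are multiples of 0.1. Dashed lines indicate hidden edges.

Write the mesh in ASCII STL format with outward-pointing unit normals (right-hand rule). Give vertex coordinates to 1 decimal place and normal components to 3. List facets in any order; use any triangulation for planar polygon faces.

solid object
 facet normal -0.057 -0.392 0.918
  outer loop
   vertex 1.5 4.6 3.3
   vertex 1.4 1.8 2.1
   vertex 4.9 3.4 3.0
  endloop
 endfacet
 facet normal 0.276 0.879 -0.389
  outer loop
   vertex 3.0 3.2 1.2
   vertex 1.5 4.6 3.3
   vertex 4.9 3.4 3.0
  endloop
 endfacet
 facet normal 0.267 -0.845 0.463
  outer loop
   vertex 2.9 2.0 1.6
   vertex 4.9 3.4 3.0
   vertex 1.4 1.8 2.1
  endloop
 endfacet
 facet normal -0.269 -0.284 -0.920
  outer loop
   vertex 2.9 2.0 1.6
   vertex 1.4 1.8 2.1
   vertex 3.0 3.2 1.2
  endloop
 endfacet
 facet normal 0.675 -0.283 -0.681
  outer loop
   vertex 2.9 2.0 1.6
   vertex 3.0 3.2 1.2
   vertex 4.9 3.4 3.0
  endloop
 endfacet
 facet normal -0.731 0.291 -0.617
  outer loop
   vertex 2.2 3.6 2.0
   vertex 1.4 1.8 2.1
   vertex 1.5 4.6 3.3
  endloop
 endfacet
 facet normal -0.625 0.237 -0.744
  outer loop
   vertex 2.2 3.6 2.0
   vertex 3.0 3.2 1.2
   vertex 1.4 1.8 2.1
  endloop
 endfacet
 facet normal -0.368 0.631 -0.683
  outer loop
   vertex 2.2 3.6 2.0
   vertex 1.5 4.6 3.3
   vertex 3.0 3.2 1.2
  endloop
 endfacet
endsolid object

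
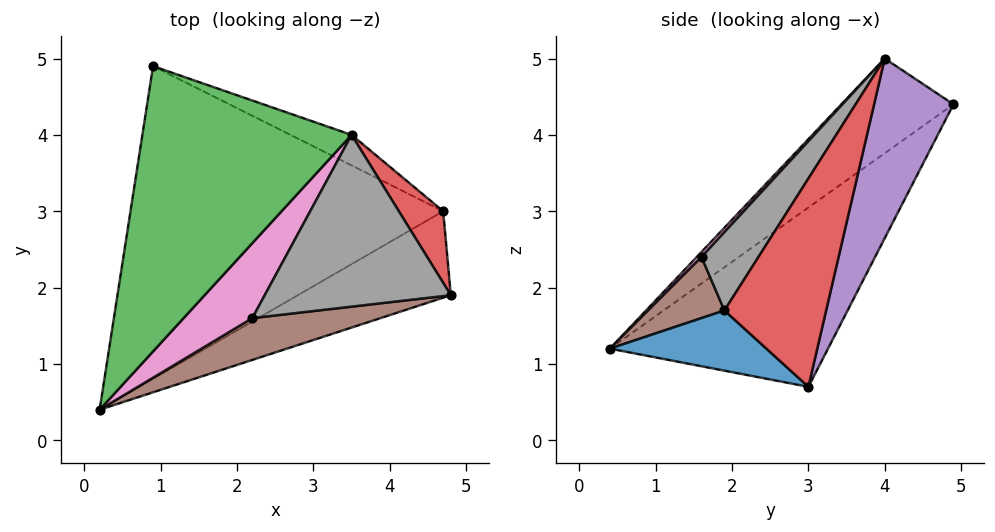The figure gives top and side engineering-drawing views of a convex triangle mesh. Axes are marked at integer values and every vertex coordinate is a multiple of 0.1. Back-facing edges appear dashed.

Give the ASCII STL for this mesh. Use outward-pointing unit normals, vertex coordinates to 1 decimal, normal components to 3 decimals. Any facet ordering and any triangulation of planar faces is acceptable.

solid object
 facet normal 0.284 -0.631 -0.722
  outer loop
   vertex 4.7 3.0 0.7
   vertex 4.8 1.9 1.7
   vertex 0.2 0.4 1.2
  endloop
 endfacet
 facet normal -0.409 0.570 -0.713
  outer loop
   vertex 4.7 3.0 0.7
   vertex 0.2 0.4 1.2
   vertex 0.9 4.9 4.4
  endloop
 endfacet
 facet normal -0.356 -0.504 0.787
  outer loop
   vertex 3.5 4.0 5.0
   vertex 0.9 4.9 4.4
   vertex 0.2 0.4 1.2
  endloop
 endfacet
 facet normal 0.942 0.268 0.201
  outer loop
   vertex 3.5 4.0 5.0
   vertex 4.8 1.9 1.7
   vertex 4.7 3.0 0.7
  endloop
 endfacet
 facet normal 0.349 0.930 -0.119
  outer loop
   vertex 3.5 4.0 5.0
   vertex 4.7 3.0 0.7
   vertex 0.9 4.9 4.4
  endloop
 endfacet
 facet normal 0.226 -0.851 0.474
  outer loop
   vertex 2.2 1.6 2.4
   vertex 0.2 0.4 1.2
   vertex 4.8 1.9 1.7
  endloop
 endfacet
 facet normal 0.049 -0.746 0.664
  outer loop
   vertex 2.2 1.6 2.4
   vertex 3.5 4.0 5.0
   vertex 0.2 0.4 1.2
  endloop
 endfacet
 facet normal 0.247 -0.770 0.588
  outer loop
   vertex 2.2 1.6 2.4
   vertex 4.8 1.9 1.7
   vertex 3.5 4.0 5.0
  endloop
 endfacet
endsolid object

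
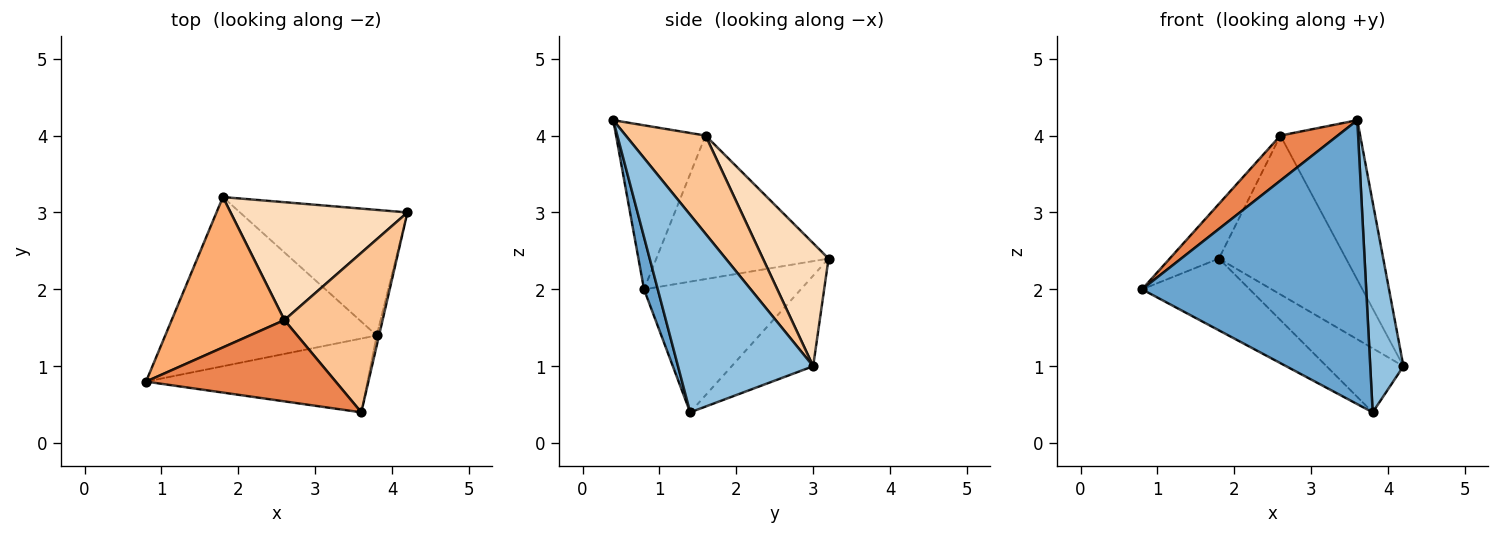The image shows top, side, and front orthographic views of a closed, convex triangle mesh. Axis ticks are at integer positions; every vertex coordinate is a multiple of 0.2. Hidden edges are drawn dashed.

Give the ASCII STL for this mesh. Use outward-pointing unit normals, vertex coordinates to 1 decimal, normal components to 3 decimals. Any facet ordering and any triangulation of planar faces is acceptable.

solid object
 facet normal 0.059 -0.966 -0.251
  outer loop
   vertex 3.8 1.4 0.4
   vertex 3.6 0.4 4.2
   vertex 0.8 0.8 2.0
  endloop
 endfacet
 facet normal 0.971 -0.238 -0.012
  outer loop
   vertex 3.8 1.4 0.4
   vertex 4.2 3.0 1.0
   vertex 3.6 0.4 4.2
  endloop
 endfacet
 facet normal -0.495 0.339 -0.800
  outer loop
   vertex 3.8 1.4 0.4
   vertex 0.8 0.8 2.0
   vertex 1.8 3.2 2.4
  endloop
 endfacet
 facet normal -0.434 0.409 -0.802
  outer loop
   vertex 3.8 1.4 0.4
   vertex 1.8 3.2 2.4
   vertex 4.2 3.0 1.0
  endloop
 endfacet
 facet normal -0.603 -0.387 0.698
  outer loop
   vertex 2.6 1.6 4.0
   vertex 0.8 0.8 2.0
   vertex 3.6 0.4 4.2
  endloop
 endfacet
 facet normal -0.767 0.219 0.603
  outer loop
   vertex 2.6 1.6 4.0
   vertex 1.8 3.2 2.4
   vertex 0.8 0.8 2.0
  endloop
 endfacet
 facet normal 0.577 0.577 0.577
  outer loop
   vertex 2.6 1.6 4.0
   vertex 3.6 0.4 4.2
   vertex 4.2 3.0 1.0
  endloop
 endfacet
 facet normal 0.383 0.742 0.550
  outer loop
   vertex 2.6 1.6 4.0
   vertex 4.2 3.0 1.0
   vertex 1.8 3.2 2.4
  endloop
 endfacet
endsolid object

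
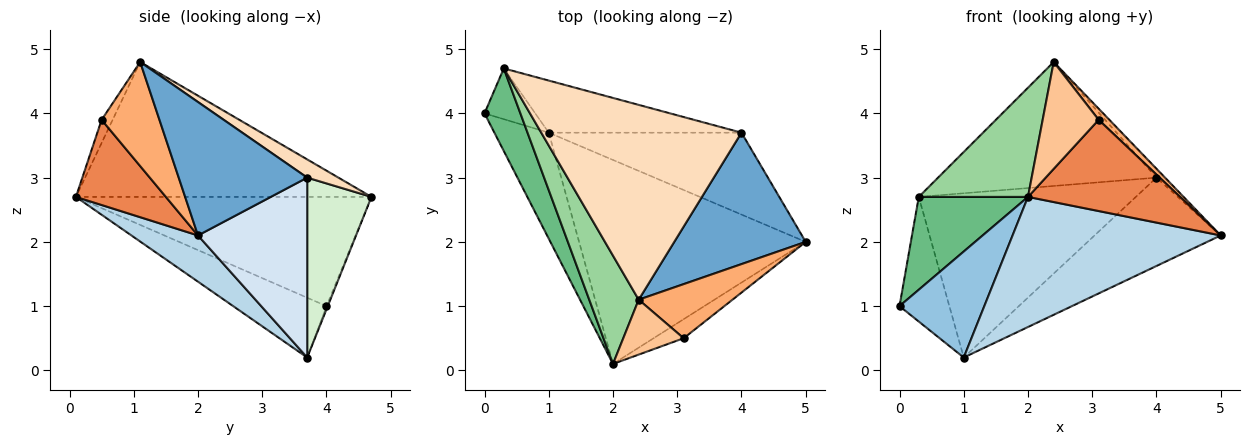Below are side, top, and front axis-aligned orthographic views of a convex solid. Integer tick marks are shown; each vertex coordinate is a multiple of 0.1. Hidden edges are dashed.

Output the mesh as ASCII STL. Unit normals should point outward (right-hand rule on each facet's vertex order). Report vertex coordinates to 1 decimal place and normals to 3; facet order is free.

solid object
 facet normal 0.712 0.047 0.701
  outer loop
   vertex 4.0 3.7 3.0
   vertex 2.4 1.1 4.8
   vertex 5.0 2.0 2.1
  endloop
 endfacet
 facet normal -0.614 -0.558 -0.558
  outer loop
   vertex 1.0 3.7 0.2
   vertex 2.0 0.1 2.7
   vertex 0.0 4.0 1.0
  endloop
 endfacet
 facet normal 0.169 -0.530 -0.831
  outer loop
   vertex 1.0 3.7 0.2
   vertex 5.0 2.0 2.1
   vertex 2.0 0.1 2.7
  endloop
 endfacet
 facet normal 0.536 0.619 -0.574
  outer loop
   vertex 1.0 3.7 0.2
   vertex 4.0 3.7 3.0
   vertex 5.0 2.0 2.1
  endloop
 endfacet
 facet normal 0.501 -0.847 -0.177
  outer loop
   vertex 3.1 0.5 3.9
   vertex 2.0 0.1 2.7
   vertex 5.0 2.0 2.1
  endloop
 endfacet
 facet normal 0.736 -0.136 0.663
  outer loop
   vertex 3.1 0.5 3.9
   vertex 5.0 2.0 2.1
   vertex 2.4 1.1 4.8
  endloop
 endfacet
 facet normal -0.172 -0.876 0.450
  outer loop
   vertex 3.1 0.5 3.9
   vertex 2.4 1.1 4.8
   vertex 2.0 0.1 2.7
  endloop
 endfacet
 facet normal 0.076 0.535 0.841
  outer loop
   vertex 0.3 4.7 2.7
   vertex 2.4 1.1 4.8
   vertex 4.0 3.7 3.0
  endloop
 endfacet
 facet normal -0.896 -0.331 0.295
  outer loop
   vertex 0.3 4.7 2.7
   vertex 0.0 4.0 1.0
   vertex 2.0 0.1 2.7
  endloop
 endfacet
 facet normal -0.887 -0.328 0.325
  outer loop
   vertex 0.3 4.7 2.7
   vertex 2.0 0.1 2.7
   vertex 2.4 1.1 4.8
  endloop
 endfacet
 facet normal -0.024 0.926 -0.377
  outer loop
   vertex 0.3 4.7 2.7
   vertex 1.0 3.7 0.2
   vertex 0.0 4.0 1.0
  endloop
 endfacet
 facet normal 0.272 0.917 -0.291
  outer loop
   vertex 0.3 4.7 2.7
   vertex 4.0 3.7 3.0
   vertex 1.0 3.7 0.2
  endloop
 endfacet
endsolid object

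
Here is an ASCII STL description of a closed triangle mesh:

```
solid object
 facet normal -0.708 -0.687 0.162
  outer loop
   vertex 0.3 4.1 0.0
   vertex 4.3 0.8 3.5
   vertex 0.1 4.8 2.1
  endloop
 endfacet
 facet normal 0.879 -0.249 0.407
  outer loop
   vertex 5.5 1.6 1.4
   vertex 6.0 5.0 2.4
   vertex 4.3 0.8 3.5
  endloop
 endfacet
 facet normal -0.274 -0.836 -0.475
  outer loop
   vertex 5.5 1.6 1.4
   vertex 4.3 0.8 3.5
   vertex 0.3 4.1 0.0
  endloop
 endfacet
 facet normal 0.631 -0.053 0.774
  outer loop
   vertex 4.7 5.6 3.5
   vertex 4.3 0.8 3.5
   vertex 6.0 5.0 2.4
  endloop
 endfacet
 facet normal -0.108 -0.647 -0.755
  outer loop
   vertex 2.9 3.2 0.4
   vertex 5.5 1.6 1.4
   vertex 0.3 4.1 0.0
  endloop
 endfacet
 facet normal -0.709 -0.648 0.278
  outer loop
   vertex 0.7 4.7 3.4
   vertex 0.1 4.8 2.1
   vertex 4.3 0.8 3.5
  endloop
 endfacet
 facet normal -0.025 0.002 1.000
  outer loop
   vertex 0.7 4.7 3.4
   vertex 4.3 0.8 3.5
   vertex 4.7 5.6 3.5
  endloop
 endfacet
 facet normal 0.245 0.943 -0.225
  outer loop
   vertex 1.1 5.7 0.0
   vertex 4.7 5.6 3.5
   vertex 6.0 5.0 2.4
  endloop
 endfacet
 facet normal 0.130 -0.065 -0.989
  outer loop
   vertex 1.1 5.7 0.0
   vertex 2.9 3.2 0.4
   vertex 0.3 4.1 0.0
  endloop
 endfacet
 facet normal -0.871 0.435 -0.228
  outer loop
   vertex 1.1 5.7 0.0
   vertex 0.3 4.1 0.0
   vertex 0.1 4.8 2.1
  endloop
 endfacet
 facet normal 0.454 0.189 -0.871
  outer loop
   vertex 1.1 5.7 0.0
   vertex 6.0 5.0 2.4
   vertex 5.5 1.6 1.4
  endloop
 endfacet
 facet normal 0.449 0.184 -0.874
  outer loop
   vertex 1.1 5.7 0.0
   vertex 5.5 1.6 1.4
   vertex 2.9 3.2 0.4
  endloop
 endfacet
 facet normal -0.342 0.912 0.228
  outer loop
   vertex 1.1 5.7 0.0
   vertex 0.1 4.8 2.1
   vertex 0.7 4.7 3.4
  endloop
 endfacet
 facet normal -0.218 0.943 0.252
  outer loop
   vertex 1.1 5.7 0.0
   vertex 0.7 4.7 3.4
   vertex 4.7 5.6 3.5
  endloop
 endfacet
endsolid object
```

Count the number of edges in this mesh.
21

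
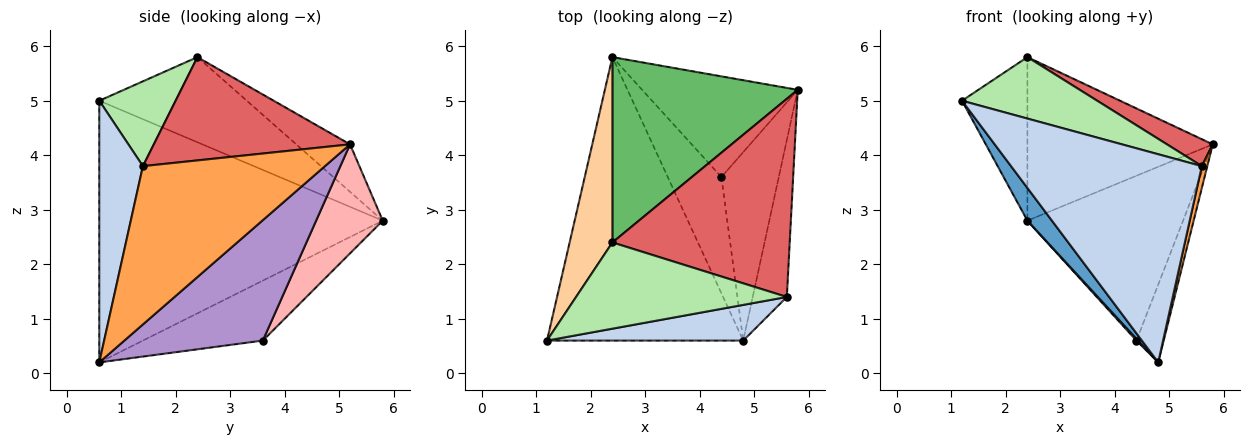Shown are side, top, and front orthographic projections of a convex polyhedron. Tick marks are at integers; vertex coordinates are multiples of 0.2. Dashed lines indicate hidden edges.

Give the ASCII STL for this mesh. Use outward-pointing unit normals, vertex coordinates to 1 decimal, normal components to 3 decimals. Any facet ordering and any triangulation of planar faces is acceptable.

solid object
 facet normal -0.798 -0.069 -0.599
  outer loop
   vertex 4.8 0.6 0.2
   vertex 1.2 0.6 5.0
   vertex 2.4 5.8 2.8
  endloop
 endfacet
 facet normal 0.220 -0.962 0.165
  outer loop
   vertex 5.6 1.4 3.8
   vertex 1.2 0.6 5.0
   vertex 4.8 0.6 0.2
  endloop
 endfacet
 facet normal 0.977 -0.029 -0.211
  outer loop
   vertex 5.6 1.4 3.8
   vertex 4.8 0.6 0.2
   vertex 5.8 5.2 4.2
  endloop
 endfacet
 facet normal -0.831 0.368 0.417
  outer loop
   vertex 2.4 2.4 5.8
   vertex 2.4 5.8 2.8
   vertex 1.2 0.6 5.0
  endloop
 endfacet
 facet normal -0.189 0.650 0.736
  outer loop
   vertex 2.4 2.4 5.8
   vertex 5.8 5.2 4.2
   vertex 2.4 5.8 2.8
  endloop
 endfacet
 facet normal 0.311 -0.552 0.774
  outer loop
   vertex 2.4 2.4 5.8
   vertex 1.2 0.6 5.0
   vertex 5.6 1.4 3.8
  endloop
 endfacet
 facet normal 0.500 -0.117 0.858
  outer loop
   vertex 2.4 2.4 5.8
   vertex 5.6 1.4 3.8
   vertex 5.8 5.2 4.2
  endloop
 endfacet
 facet normal 0.343 0.802 -0.490
  outer loop
   vertex 4.4 3.6 0.6
   vertex 2.4 5.8 2.8
   vertex 5.8 5.2 4.2
  endloop
 endfacet
 facet normal 0.889 0.175 -0.423
  outer loop
   vertex 4.4 3.6 0.6
   vertex 5.8 5.2 4.2
   vertex 4.8 0.6 0.2
  endloop
 endfacet
 facet normal -0.745 -0.010 -0.667
  outer loop
   vertex 4.4 3.6 0.6
   vertex 4.8 0.6 0.2
   vertex 2.4 5.8 2.8
  endloop
 endfacet
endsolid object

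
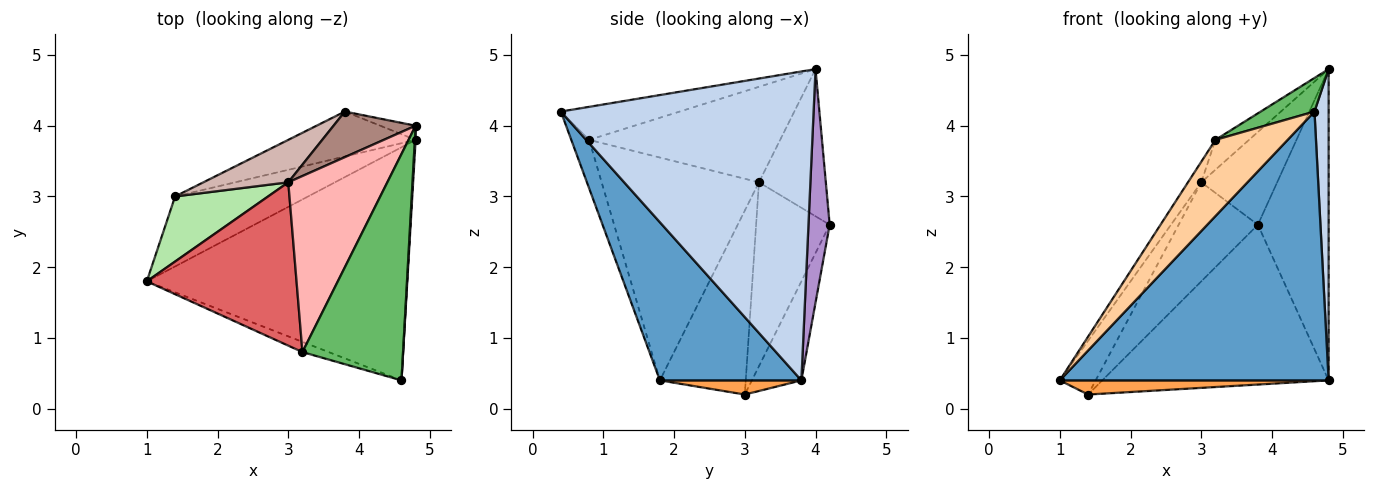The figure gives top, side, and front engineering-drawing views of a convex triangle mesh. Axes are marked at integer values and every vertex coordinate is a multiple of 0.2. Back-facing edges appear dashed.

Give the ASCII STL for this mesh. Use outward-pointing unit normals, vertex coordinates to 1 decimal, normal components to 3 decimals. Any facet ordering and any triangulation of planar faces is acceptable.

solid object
 facet normal 0.370 -0.702 -0.609
  outer loop
   vertex 4.6 0.4 4.2
   vertex 1.0 1.8 0.4
   vertex 4.8 3.8 0.4
  endloop
 endfacet
 facet normal 0.998 -0.056 0.003
  outer loop
   vertex 4.8 4.0 4.8
   vertex 4.6 0.4 4.2
   vertex 4.8 3.8 0.4
  endloop
 endfacet
 facet normal 0.104 -0.197 -0.975
  outer loop
   vertex 1.4 3.0 0.2
   vertex 4.8 3.8 0.4
   vertex 1.0 1.8 0.4
  endloop
 endfacet
 facet normal -0.238 -0.963 -0.129
  outer loop
   vertex 3.2 0.8 3.8
   vertex 1.0 1.8 0.4
   vertex 4.6 0.4 4.2
  endloop
 endfacet
 facet normal -0.309 -0.140 0.941
  outer loop
   vertex 3.2 0.8 3.8
   vertex 4.6 0.4 4.2
   vertex 4.8 4.0 4.8
  endloop
 endfacet
 facet normal -0.836 0.349 0.423
  outer loop
   vertex 3.0 3.2 3.2
   vertex 1.4 3.0 0.2
   vertex 1.0 1.8 0.4
  endloop
 endfacet
 facet normal -0.828 0.070 0.556
  outer loop
   vertex 3.0 3.2 3.2
   vertex 1.0 1.8 0.4
   vertex 3.2 0.8 3.8
  endloop
 endfacet
 facet normal -0.689 0.121 0.715
  outer loop
   vertex 3.0 3.2 3.2
   vertex 3.2 0.8 3.8
   vertex 4.8 4.0 4.8
  endloop
 endfacet
 facet normal 0.287 0.957 -0.043
  outer loop
   vertex 3.8 4.2 2.6
   vertex 4.8 4.0 4.8
   vertex 4.8 3.8 0.4
  endloop
 endfacet
 facet normal -0.206 0.942 -0.265
  outer loop
   vertex 3.8 4.2 2.6
   vertex 4.8 3.8 0.4
   vertex 1.4 3.0 0.2
  endloop
 endfacet
 facet normal -0.620 0.704 0.346
  outer loop
   vertex 3.8 4.2 2.6
   vertex 3.0 3.2 3.2
   vertex 4.8 4.0 4.8
  endloop
 endfacet
 facet normal -0.649 0.699 0.300
  outer loop
   vertex 3.8 4.2 2.6
   vertex 1.4 3.0 0.2
   vertex 3.0 3.2 3.2
  endloop
 endfacet
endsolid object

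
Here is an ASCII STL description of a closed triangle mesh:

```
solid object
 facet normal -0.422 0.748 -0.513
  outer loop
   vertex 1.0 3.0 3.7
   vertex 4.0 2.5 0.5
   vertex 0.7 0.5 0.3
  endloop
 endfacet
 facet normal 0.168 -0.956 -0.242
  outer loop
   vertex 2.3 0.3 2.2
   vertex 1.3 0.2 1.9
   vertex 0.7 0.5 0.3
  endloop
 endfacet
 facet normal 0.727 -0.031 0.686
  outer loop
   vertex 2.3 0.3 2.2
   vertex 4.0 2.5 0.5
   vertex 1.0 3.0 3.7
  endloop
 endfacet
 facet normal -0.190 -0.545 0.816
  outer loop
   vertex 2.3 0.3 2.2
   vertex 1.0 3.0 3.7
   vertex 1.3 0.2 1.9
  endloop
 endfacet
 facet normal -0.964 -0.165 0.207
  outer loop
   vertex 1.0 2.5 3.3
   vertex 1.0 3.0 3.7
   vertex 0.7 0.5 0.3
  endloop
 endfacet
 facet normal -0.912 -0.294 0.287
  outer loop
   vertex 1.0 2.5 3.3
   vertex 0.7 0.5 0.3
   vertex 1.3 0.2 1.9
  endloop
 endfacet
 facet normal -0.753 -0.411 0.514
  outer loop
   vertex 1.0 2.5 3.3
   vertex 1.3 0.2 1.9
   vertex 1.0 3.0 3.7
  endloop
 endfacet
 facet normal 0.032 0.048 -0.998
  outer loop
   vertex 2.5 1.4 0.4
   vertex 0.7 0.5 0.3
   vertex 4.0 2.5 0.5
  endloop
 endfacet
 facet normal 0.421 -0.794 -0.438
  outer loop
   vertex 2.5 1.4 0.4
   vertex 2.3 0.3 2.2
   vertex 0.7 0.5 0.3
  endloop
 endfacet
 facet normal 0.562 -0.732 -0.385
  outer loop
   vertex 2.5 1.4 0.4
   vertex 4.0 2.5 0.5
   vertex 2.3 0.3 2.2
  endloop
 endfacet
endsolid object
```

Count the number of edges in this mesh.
15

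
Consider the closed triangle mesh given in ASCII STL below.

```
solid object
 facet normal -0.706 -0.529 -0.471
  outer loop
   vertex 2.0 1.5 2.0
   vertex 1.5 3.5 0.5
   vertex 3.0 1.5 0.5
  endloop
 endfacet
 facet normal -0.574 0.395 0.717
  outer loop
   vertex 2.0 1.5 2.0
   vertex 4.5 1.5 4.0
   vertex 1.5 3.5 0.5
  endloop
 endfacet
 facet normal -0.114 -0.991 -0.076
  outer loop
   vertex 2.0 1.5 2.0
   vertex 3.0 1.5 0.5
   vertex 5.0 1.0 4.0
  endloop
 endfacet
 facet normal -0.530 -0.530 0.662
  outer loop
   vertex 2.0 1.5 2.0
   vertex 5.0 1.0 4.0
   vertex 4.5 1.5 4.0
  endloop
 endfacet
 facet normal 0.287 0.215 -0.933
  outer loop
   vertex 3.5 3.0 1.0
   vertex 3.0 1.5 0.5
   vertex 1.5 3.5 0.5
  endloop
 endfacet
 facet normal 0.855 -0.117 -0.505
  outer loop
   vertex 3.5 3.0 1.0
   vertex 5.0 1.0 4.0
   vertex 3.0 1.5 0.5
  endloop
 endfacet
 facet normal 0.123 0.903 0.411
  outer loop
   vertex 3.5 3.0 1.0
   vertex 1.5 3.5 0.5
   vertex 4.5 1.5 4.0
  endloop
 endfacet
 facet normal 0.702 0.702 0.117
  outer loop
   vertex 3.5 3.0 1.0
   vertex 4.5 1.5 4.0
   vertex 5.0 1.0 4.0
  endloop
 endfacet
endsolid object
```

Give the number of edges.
12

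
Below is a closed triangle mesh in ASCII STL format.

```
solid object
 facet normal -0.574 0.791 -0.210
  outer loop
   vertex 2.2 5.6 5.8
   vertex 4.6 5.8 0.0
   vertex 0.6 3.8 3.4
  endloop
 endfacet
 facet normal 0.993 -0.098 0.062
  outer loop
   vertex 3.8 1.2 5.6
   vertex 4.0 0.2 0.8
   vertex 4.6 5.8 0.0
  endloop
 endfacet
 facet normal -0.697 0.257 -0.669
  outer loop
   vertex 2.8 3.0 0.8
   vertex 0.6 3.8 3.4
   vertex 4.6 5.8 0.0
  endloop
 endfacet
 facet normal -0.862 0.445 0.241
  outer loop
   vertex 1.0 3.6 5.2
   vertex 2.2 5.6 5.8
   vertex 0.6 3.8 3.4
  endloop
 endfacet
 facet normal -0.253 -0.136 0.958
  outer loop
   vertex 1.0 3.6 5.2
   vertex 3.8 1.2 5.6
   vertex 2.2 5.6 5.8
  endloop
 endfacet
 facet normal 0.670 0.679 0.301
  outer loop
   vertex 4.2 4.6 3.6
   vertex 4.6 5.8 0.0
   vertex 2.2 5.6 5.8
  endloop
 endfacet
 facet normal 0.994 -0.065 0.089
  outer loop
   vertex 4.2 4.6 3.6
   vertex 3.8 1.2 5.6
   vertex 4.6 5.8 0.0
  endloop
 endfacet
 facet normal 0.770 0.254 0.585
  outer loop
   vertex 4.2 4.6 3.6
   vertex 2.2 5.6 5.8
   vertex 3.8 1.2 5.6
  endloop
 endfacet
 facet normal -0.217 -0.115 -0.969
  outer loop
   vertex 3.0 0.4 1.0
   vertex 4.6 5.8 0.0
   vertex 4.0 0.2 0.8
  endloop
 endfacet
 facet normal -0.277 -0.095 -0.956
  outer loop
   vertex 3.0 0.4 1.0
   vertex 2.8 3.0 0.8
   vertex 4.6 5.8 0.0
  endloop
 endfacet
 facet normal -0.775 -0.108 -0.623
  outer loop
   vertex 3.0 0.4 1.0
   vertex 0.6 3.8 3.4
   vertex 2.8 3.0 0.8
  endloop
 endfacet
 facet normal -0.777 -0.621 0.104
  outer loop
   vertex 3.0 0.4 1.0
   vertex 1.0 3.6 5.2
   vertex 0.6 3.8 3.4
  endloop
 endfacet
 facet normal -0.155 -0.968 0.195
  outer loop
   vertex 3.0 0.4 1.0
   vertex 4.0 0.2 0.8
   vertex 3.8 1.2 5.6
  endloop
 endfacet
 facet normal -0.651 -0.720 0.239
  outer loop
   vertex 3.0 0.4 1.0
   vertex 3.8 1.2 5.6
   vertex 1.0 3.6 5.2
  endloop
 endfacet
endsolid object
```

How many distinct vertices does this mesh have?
9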